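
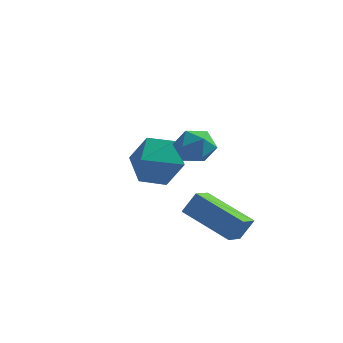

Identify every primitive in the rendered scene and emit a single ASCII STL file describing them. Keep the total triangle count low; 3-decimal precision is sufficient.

solid 
facet normal -0.907 0.219 0.359
outer loop
vertex -1.202 1.221 -2.286
vertex -1.136 2.052 -2.626
vertex -1.571 0.94 -3.046
endloop
endfacet
facet normal -0.074 -0.923 0.377
outer loop
vertex 0.216 0.508 -3.754
vertex -1.202 1.221 -2.286
vertex -1.571 0.94 -3.046
endloop
endfacet
facet normal -0.907 0.219 0.360
outer loop
vertex -1.571 0.94 -3.046
vertex -1.136 2.052 -2.626
vertex -1.505 1.771 -3.385
endloop
endfacet
facet normal -0.414 -0.315 -0.854
outer loop
vertex -1.505 1.771 -3.385
vertex 0.216 0.508 -3.754
vertex -1.571 0.94 -3.046
endloop
endfacet
facet normal 0.415 0.316 0.853
outer loop
vertex -1.202 1.221 -2.286
vertex 0.651 1.62 -3.334
vertex -1.136 2.052 -2.626
endloop
endfacet
facet normal -0.073 -0.923 0.377
outer loop
vertex 0.585 0.789 -2.995
vertex -1.202 1.221 -2.286
vertex 0.216 0.508 -3.754
endloop
endfacet
facet normal 0.415 0.315 0.854
outer loop
vertex 0.585 0.789 -2.995
vertex 0.651 1.62 -3.334
vertex -1.202 1.221 -2.286
endloop
endfacet
facet normal 0.074 0.923 -0.378
outer loop
vertex -1.136 2.052 -2.626
vertex 0.651 1.62 -3.334
vertex -1.505 1.771 -3.385
endloop
endfacet
facet normal -0.415 -0.316 -0.853
outer loop
vertex 0.282 1.339 -4.094
vertex 0.216 0.508 -3.754
vertex -1.505 1.771 -3.385
endloop
endfacet
facet normal 0.074 0.923 -0.377
outer loop
vertex -1.505 1.771 -3.385
vertex 0.651 1.62 -3.334
vertex 0.282 1.339 -4.094
endloop
endfacet
facet normal 0.907 -0.219 -0.360
outer loop
vertex 0.282 1.339 -4.094
vertex 0.585 0.789 -2.995
vertex 0.216 0.508 -3.754
endloop
endfacet
facet normal 0.907 -0.219 -0.360
outer loop
vertex 0.651 1.62 -3.334
vertex 0.585 0.789 -2.995
vertex 0.282 1.339 -4.094
endloop
endfacet
facet normal 0.151 0.896 -0.417
outer loop
vertex -3.145 4.058 -1.49
vertex -3.66 3.725 -2.391
vertex -4.222 4.195 -1.585
endloop
endfacet
facet normal -0.119 -0.278 0.953
outer loop
vertex -3.145 4.058 -1.49
vertex -4.222 4.195 -1.585
vertex -3.82 2.775 -1.949
endloop
endfacet
facet normal 0.150 0.896 -0.418
outer loop
vertex -4.222 4.195 -1.585
vertex -3.66 3.725 -2.391
vertex -4.737 3.862 -2.485
endloop
endfacet
facet normal -0.749 -0.355 0.560
outer loop
vertex -4.222 4.195 -1.585
vertex -4.737 3.862 -2.485
vertex -3.82 2.775 -1.949
endloop
endfacet
facet normal 0.150 0.896 -0.417
outer loop
vertex -4.737 3.862 -2.485
vertex -3.66 3.725 -2.391
vertex -4.175 3.392 -3.292
endloop
endfacet
facet normal -0.730 -0.673 -0.116
outer loop
vertex -4.737 3.862 -2.485
vertex -4.175 3.392 -3.292
vertex -3.82 2.775 -1.949
endloop
endfacet
facet normal 0.151 0.896 -0.418
outer loop
vertex -4.175 3.392 -3.292
vertex -3.66 3.725 -2.391
vertex -3.098 3.254 -3.198
endloop
endfacet
facet normal -0.082 -0.914 -0.398
outer loop
vertex -4.175 3.392 -3.292
vertex -3.098 3.254 -3.198
vertex -3.82 2.775 -1.949
endloop
endfacet
facet normal 0.150 0.896 -0.418
outer loop
vertex -3.098 3.254 -3.198
vertex -3.66 3.725 -2.391
vertex -2.583 3.588 -2.297
endloop
endfacet
facet normal 0.549 -0.836 -0.004
outer loop
vertex -3.098 3.254 -3.198
vertex -2.583 3.588 -2.297
vertex -3.82 2.775 -1.949
endloop
endfacet
facet normal 0.150 0.896 -0.417
outer loop
vertex -2.583 3.588 -2.297
vertex -3.66 3.725 -2.391
vertex -3.145 4.058 -1.49
endloop
endfacet
facet normal 0.530 -0.519 0.671
outer loop
vertex -2.583 3.588 -2.297
vertex -3.145 4.058 -1.49
vertex -3.82 2.775 -1.949
endloop
endfacet
facet normal -0.302 0.529 0.793
outer loop
vertex -1.016 0.119 0.852
vertex -0.866 -0.444 1.285
vertex -0.356 0.054 1.147
endloop
endfacet
facet normal -0.035 0.957 0.288
outer loop
vertex -1.016 0.119 0.852
vertex -0.356 0.054 1.147
vertex -0.425 0.26 0.455
endloop
endfacet
facet normal -0.412 0.857 -0.309
outer loop
vertex -1.016 0.119 0.852
vertex -0.425 0.26 0.455
vertex -0.978 -0.11 0.165
endloop
endfacet
facet normal -0.914 0.367 -0.173
outer loop
vertex -1.016 0.119 0.852
vertex -0.978 -0.11 0.165
vertex -1.25 -0.545 0.678
endloop
endfacet
facet normal -0.846 0.165 0.508
outer loop
vertex -1.016 0.119 0.852
vertex -1.25 -0.545 0.678
vertex -0.866 -0.444 1.285
endloop
endfacet
facet normal 0.637 0.754 0.161
outer loop
vertex -0.425 0.26 0.455
vertex -0.356 0.054 1.147
vertex 0.09 -0.215 0.642
endloop
endfacet
facet normal 0.204 0.062 0.977
outer loop
vertex -0.356 0.054 1.147
vertex -0.866 -0.444 1.285
vertex -0.182 -0.65 1.155
endloop
endfacet
facet normal -0.675 -0.529 0.515
outer loop
vertex -0.866 -0.444 1.285
vertex -1.25 -0.545 0.678
vertex -0.735 -1.02 0.865
endloop
endfacet
facet normal -0.785 -0.201 -0.586
outer loop
vertex -1.25 -0.545 0.678
vertex -0.978 -0.11 0.165
vertex -0.804 -0.814 0.173
endloop
endfacet
facet normal 0.026 0.593 -0.805
outer loop
vertex -0.978 -0.11 0.165
vertex -0.425 0.26 0.455
vertex -0.294 -0.316 0.035
endloop
endfacet
facet normal 0.914 -0.367 0.173
outer loop
vertex -0.144 -0.879 0.468
vertex 0.09 -0.215 0.642
vertex -0.182 -0.65 1.155
endloop
endfacet
facet normal 0.412 -0.857 0.309
outer loop
vertex -0.144 -0.879 0.468
vertex -0.182 -0.65 1.155
vertex -0.735 -1.02 0.865
endloop
endfacet
facet normal 0.035 -0.957 -0.288
outer loop
vertex -0.144 -0.879 0.468
vertex -0.735 -1.02 0.865
vertex -0.804 -0.814 0.173
endloop
endfacet
facet normal 0.302 -0.529 -0.793
outer loop
vertex -0.144 -0.879 0.468
vertex -0.804 -0.814 0.173
vertex -0.294 -0.316 0.035
endloop
endfacet
facet normal 0.846 -0.165 -0.508
outer loop
vertex -0.144 -0.879 0.468
vertex -0.294 -0.316 0.035
vertex 0.09 -0.215 0.642
endloop
endfacet
facet normal 0.785 0.201 0.586
outer loop
vertex -0.182 -0.65 1.155
vertex 0.09 -0.215 0.642
vertex -0.356 0.054 1.147
endloop
endfacet
facet normal -0.026 -0.593 0.805
outer loop
vertex -0.735 -1.02 0.865
vertex -0.182 -0.65 1.155
vertex -0.866 -0.444 1.285
endloop
endfacet
facet normal -0.637 -0.754 -0.161
outer loop
vertex -0.804 -0.814 0.173
vertex -0.735 -1.02 0.865
vertex -1.25 -0.545 0.678
endloop
endfacet
facet normal -0.204 -0.062 -0.977
outer loop
vertex -0.294 -0.316 0.035
vertex -0.804 -0.814 0.173
vertex -0.978 -0.11 0.165
endloop
endfacet
facet normal 0.675 0.529 -0.515
outer loop
vertex 0.09 -0.215 0.642
vertex -0.294 -0.316 0.035
vertex -0.425 0.26 0.455
endloop
endfacet

endsolid


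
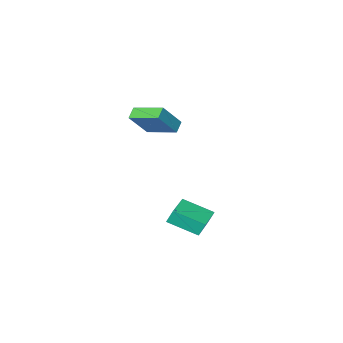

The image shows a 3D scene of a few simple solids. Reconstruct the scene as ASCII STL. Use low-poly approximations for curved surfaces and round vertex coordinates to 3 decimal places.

solid 
facet normal -0.660 -0.072 -0.748
outer loop
vertex 0.376 -1.22 2.799
vertex -0.394 0.68 3.295
vertex 0.948 -0.848 2.259
endloop
endfacet
facet normal 0.365 -0.901 -0.234
outer loop
vertex 2.294 -0.7 3.785
vertex 0.376 -1.22 2.799
vertex 0.948 -0.848 2.259
endloop
endfacet
facet normal -0.660 -0.072 -0.748
outer loop
vertex 0.948 -0.848 2.259
vertex -0.394 0.68 3.295
vertex 0.178 1.053 2.755
endloop
endfacet
facet normal 0.657 0.428 -0.621
outer loop
vertex 0.178 1.053 2.755
vertex 2.294 -0.7 3.785
vertex 0.948 -0.848 2.259
endloop
endfacet
facet normal -0.657 -0.428 0.621
outer loop
vertex 0.376 -1.22 2.799
vertex 0.952 0.828 4.821
vertex -0.394 0.68 3.295
endloop
endfacet
facet normal 0.365 -0.901 -0.235
outer loop
vertex 1.722 -1.073 4.325
vertex 0.376 -1.22 2.799
vertex 2.294 -0.7 3.785
endloop
endfacet
facet normal -0.657 -0.428 0.621
outer loop
vertex 1.722 -1.073 4.325
vertex 0.952 0.828 4.821
vertex 0.376 -1.22 2.799
endloop
endfacet
facet normal -0.365 0.901 0.235
outer loop
vertex -0.394 0.68 3.295
vertex 0.952 0.828 4.821
vertex 0.178 1.053 2.755
endloop
endfacet
facet normal 0.657 0.428 -0.621
outer loop
vertex 1.524 1.2 4.281
vertex 2.294 -0.7 3.785
vertex 0.178 1.053 2.755
endloop
endfacet
facet normal -0.364 0.901 0.235
outer loop
vertex 0.178 1.053 2.755
vertex 0.952 0.828 4.821
vertex 1.524 1.2 4.281
endloop
endfacet
facet normal 0.659 0.072 0.748
outer loop
vertex 1.524 1.2 4.281
vertex 1.722 -1.073 4.325
vertex 2.294 -0.7 3.785
endloop
endfacet
facet normal 0.660 0.072 0.748
outer loop
vertex 0.952 0.828 4.821
vertex 1.722 -1.073 4.325
vertex 1.524 1.2 4.281
endloop
endfacet
facet normal -0.593 0.699 -0.400
outer loop
vertex -1.751 2.107 -3.871
vertex -0.169 3.472 -3.831
vertex -1.476 1.816 -4.788
endloop
endfacet
facet normal -0.757 -0.653 -0.020
outer loop
vertex -0.231 0.348 -3.949
vertex -1.751 2.107 -3.871
vertex -1.476 1.816 -4.788
endloop
endfacet
facet normal -0.593 0.699 -0.399
outer loop
vertex -1.476 1.816 -4.788
vertex -0.169 3.472 -3.831
vertex 0.105 3.181 -4.748
endloop
endfacet
facet normal 0.274 -0.291 -0.916
outer loop
vertex 0.105 3.181 -4.748
vertex -0.231 0.348 -3.949
vertex -1.476 1.816 -4.788
endloop
endfacet
facet normal -0.274 0.291 0.917
outer loop
vertex -1.751 2.107 -3.871
vertex 1.076 2.004 -2.992
vertex -0.169 3.472 -3.831
endloop
endfacet
facet normal -0.757 -0.653 -0.019
outer loop
vertex -0.505 0.639 -3.032
vertex -1.751 2.107 -3.871
vertex -0.231 0.348 -3.949
endloop
endfacet
facet normal -0.274 0.291 0.917
outer loop
vertex -0.505 0.639 -3.032
vertex 1.076 2.004 -2.992
vertex -1.751 2.107 -3.871
endloop
endfacet
facet normal 0.757 0.653 0.019
outer loop
vertex -0.169 3.472 -3.831
vertex 1.076 2.004 -2.992
vertex 0.105 3.181 -4.748
endloop
endfacet
facet normal 0.274 -0.291 -0.917
outer loop
vertex 1.351 1.713 -3.909
vertex -0.231 0.348 -3.949
vertex 0.105 3.181 -4.748
endloop
endfacet
facet normal 0.757 0.653 0.020
outer loop
vertex 0.105 3.181 -4.748
vertex 1.076 2.004 -2.992
vertex 1.351 1.713 -3.909
endloop
endfacet
facet normal 0.593 -0.699 0.399
outer loop
vertex 1.351 1.713 -3.909
vertex -0.505 0.639 -3.032
vertex -0.231 0.348 -3.949
endloop
endfacet
facet normal 0.593 -0.699 0.400
outer loop
vertex 1.076 2.004 -2.992
vertex -0.505 0.639 -3.032
vertex 1.351 1.713 -3.909
endloop
endfacet

endsolid


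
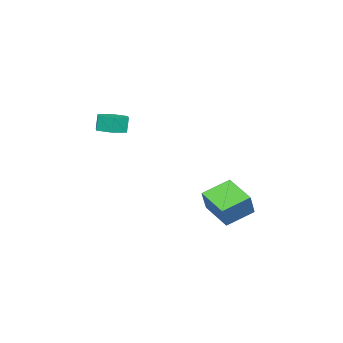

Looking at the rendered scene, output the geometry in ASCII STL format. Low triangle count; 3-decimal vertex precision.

solid 
facet normal 0.199 -0.012 -0.980
outer loop
vertex 4.17 -4.436 3.293
vertex 3.282 -3.927 3.106
vertex 4.16 -3.396 3.278
endloop
endfacet
facet normal 0.980 0.012 0.199
outer loop
vertex 4.17 -4.436 3.293
vertex 4.16 -3.396 3.278
vertex 3.945 -4.423 4.4
endloop
endfacet
facet normal 0.980 0.012 0.199
outer loop
vertex 3.945 -4.423 4.4
vertex 4.16 -3.396 3.278
vertex 3.935 -3.383 4.386
endloop
endfacet
facet normal -0.199 0.011 0.980
outer loop
vertex 3.945 -4.423 4.4
vertex 3.935 -3.383 4.386
vertex 3.058 -3.913 4.214
endloop
endfacet
facet normal 0.199 -0.011 -0.980
outer loop
vertex 4.16 -3.396 3.278
vertex 3.282 -3.927 3.106
vertex 3.273 -2.887 3.092
endloop
endfacet
facet normal 0.482 0.872 0.088
outer loop
vertex 4.16 -3.396 3.278
vertex 3.273 -2.887 3.092
vertex 3.935 -3.383 4.386
endloop
endfacet
facet normal 0.482 0.872 0.088
outer loop
vertex 3.935 -3.383 4.386
vertex 3.273 -2.887 3.092
vertex 3.048 -2.874 4.199
endloop
endfacet
facet normal -0.200 0.012 0.980
outer loop
vertex 3.935 -3.383 4.386
vertex 3.048 -2.874 4.199
vertex 3.058 -3.913 4.214
endloop
endfacet
facet normal 0.199 -0.011 -0.980
outer loop
vertex 3.273 -2.887 3.092
vertex 3.282 -3.927 3.106
vertex 2.395 -3.417 2.92
endloop
endfacet
facet normal -0.498 0.860 -0.111
outer loop
vertex 3.273 -2.887 3.092
vertex 2.395 -3.417 2.92
vertex 3.048 -2.874 4.199
endloop
endfacet
facet normal -0.498 0.860 -0.111
outer loop
vertex 3.048 -2.874 4.199
vertex 2.395 -3.417 2.92
vertex 2.17 -3.404 4.027
endloop
endfacet
facet normal -0.199 0.012 0.980
outer loop
vertex 3.048 -2.874 4.199
vertex 2.17 -3.404 4.027
vertex 3.058 -3.913 4.214
endloop
endfacet
facet normal 0.199 -0.011 -0.980
outer loop
vertex 2.395 -3.417 2.92
vertex 3.282 -3.927 3.106
vertex 2.405 -4.457 2.934
endloop
endfacet
facet normal -0.980 -0.012 -0.199
outer loop
vertex 2.395 -3.417 2.92
vertex 2.405 -4.457 2.934
vertex 2.17 -3.404 4.027
endloop
endfacet
facet normal -0.980 -0.012 -0.199
outer loop
vertex 2.17 -3.404 4.027
vertex 2.405 -4.457 2.934
vertex 2.18 -4.444 4.042
endloop
endfacet
facet normal -0.199 0.012 0.980
outer loop
vertex 2.17 -3.404 4.027
vertex 2.18 -4.444 4.042
vertex 3.058 -3.913 4.214
endloop
endfacet
facet normal 0.200 -0.012 -0.980
outer loop
vertex 2.405 -4.457 2.934
vertex 3.282 -3.927 3.106
vertex 3.292 -4.966 3.121
endloop
endfacet
facet normal -0.482 -0.872 -0.088
outer loop
vertex 2.405 -4.457 2.934
vertex 3.292 -4.966 3.121
vertex 2.18 -4.444 4.042
endloop
endfacet
facet normal -0.482 -0.872 -0.088
outer loop
vertex 2.18 -4.444 4.042
vertex 3.292 -4.966 3.121
vertex 3.067 -4.953 4.228
endloop
endfacet
facet normal -0.199 0.011 0.980
outer loop
vertex 2.18 -4.444 4.042
vertex 3.067 -4.953 4.228
vertex 3.058 -3.913 4.214
endloop
endfacet
facet normal 0.199 -0.012 -0.980
outer loop
vertex 3.292 -4.966 3.121
vertex 3.282 -3.927 3.106
vertex 4.17 -4.436 3.293
endloop
endfacet
facet normal 0.498 -0.860 0.111
outer loop
vertex 3.292 -4.966 3.121
vertex 4.17 -4.436 3.293
vertex 3.067 -4.953 4.228
endloop
endfacet
facet normal 0.498 -0.860 0.111
outer loop
vertex 3.067 -4.953 4.228
vertex 4.17 -4.436 3.293
vertex 3.945 -4.423 4.4
endloop
endfacet
facet normal -0.199 0.011 0.980
outer loop
vertex 3.067 -4.953 4.228
vertex 3.945 -4.423 4.4
vertex 3.058 -3.913 4.214
endloop
endfacet
facet normal -0.723 0.563 0.400
outer loop
vertex 1.795 3.114 -0.224
vertex 2.715 4.876 -1.043
vertex 0.807 2.924 -1.74
endloop
endfacet
facet normal -0.427 -0.820 0.381
outer loop
vertex 2.245 1.804 -2.537
vertex 1.795 3.114 -0.224
vertex 0.807 2.924 -1.74
endloop
endfacet
facet normal -0.723 0.563 0.401
outer loop
vertex 0.807 2.924 -1.74
vertex 2.715 4.876 -1.043
vertex 1.726 4.687 -2.56
endloop
endfacet
facet normal -0.543 -0.104 -0.833
outer loop
vertex 1.726 4.687 -2.56
vertex 2.245 1.804 -2.537
vertex 0.807 2.924 -1.74
endloop
endfacet
facet normal 0.543 0.104 0.833
outer loop
vertex 1.795 3.114 -0.224
vertex 4.153 3.756 -1.84
vertex 2.715 4.876 -1.043
endloop
endfacet
facet normal -0.428 -0.820 0.381
outer loop
vertex 3.234 1.993 -1.02
vertex 1.795 3.114 -0.224
vertex 2.245 1.804 -2.537
endloop
endfacet
facet normal 0.543 0.105 0.833
outer loop
vertex 3.234 1.993 -1.02
vertex 4.153 3.756 -1.84
vertex 1.795 3.114 -0.224
endloop
endfacet
facet normal 0.427 0.820 -0.381
outer loop
vertex 2.715 4.876 -1.043
vertex 4.153 3.756 -1.84
vertex 1.726 4.687 -2.56
endloop
endfacet
facet normal -0.542 -0.104 -0.834
outer loop
vertex 3.165 3.566 -3.356
vertex 2.245 1.804 -2.537
vertex 1.726 4.687 -2.56
endloop
endfacet
facet normal 0.428 0.820 -0.381
outer loop
vertex 1.726 4.687 -2.56
vertex 4.153 3.756 -1.84
vertex 3.165 3.566 -3.356
endloop
endfacet
facet normal 0.722 -0.563 -0.401
outer loop
vertex 3.165 3.566 -3.356
vertex 3.234 1.993 -1.02
vertex 2.245 1.804 -2.537
endloop
endfacet
facet normal 0.723 -0.563 -0.401
outer loop
vertex 4.153 3.756 -1.84
vertex 3.234 1.993 -1.02
vertex 3.165 3.566 -3.356
endloop
endfacet

endsolid


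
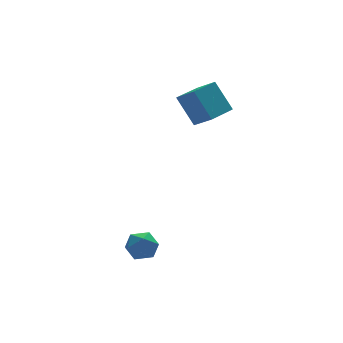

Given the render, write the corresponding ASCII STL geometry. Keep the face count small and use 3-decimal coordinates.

solid 
facet normal -0.894 -0.448 -0.013
outer loop
vertex 3.118 1.498 3.388
vertex 2.549 2.579 5.206
vertex 2.581 2.593 2.568
endloop
endfacet
facet normal 0.260 -0.494 -0.830
outer loop
vertex 4.351 3.481 2.594
vertex 3.118 1.498 3.388
vertex 2.581 2.593 2.568
endloop
endfacet
facet normal -0.894 -0.448 -0.013
outer loop
vertex 2.581 2.593 2.568
vertex 2.549 2.579 5.206
vertex 2.012 3.674 4.386
endloop
endfacet
facet normal -0.366 0.745 -0.558
outer loop
vertex 2.012 3.674 4.386
vertex 4.351 3.481 2.594
vertex 2.581 2.593 2.568
endloop
endfacet
facet normal 0.366 -0.745 0.558
outer loop
vertex 3.118 1.498 3.388
vertex 4.319 3.467 5.232
vertex 2.549 2.579 5.206
endloop
endfacet
facet normal 0.260 -0.494 -0.830
outer loop
vertex 4.888 2.386 3.414
vertex 3.118 1.498 3.388
vertex 4.351 3.481 2.594
endloop
endfacet
facet normal 0.366 -0.745 0.558
outer loop
vertex 4.888 2.386 3.414
vertex 4.319 3.467 5.232
vertex 3.118 1.498 3.388
endloop
endfacet
facet normal -0.260 0.494 0.830
outer loop
vertex 2.549 2.579 5.206
vertex 4.319 3.467 5.232
vertex 2.012 3.674 4.386
endloop
endfacet
facet normal -0.366 0.745 -0.558
outer loop
vertex 3.782 4.562 4.412
vertex 4.351 3.481 2.594
vertex 2.012 3.674 4.386
endloop
endfacet
facet normal -0.260 0.494 0.830
outer loop
vertex 2.012 3.674 4.386
vertex 4.319 3.467 5.232
vertex 3.782 4.562 4.412
endloop
endfacet
facet normal 0.894 0.448 0.013
outer loop
vertex 3.782 4.562 4.412
vertex 4.888 2.386 3.414
vertex 4.351 3.481 2.594
endloop
endfacet
facet normal 0.894 0.448 0.013
outer loop
vertex 4.319 3.467 5.232
vertex 4.888 2.386 3.414
vertex 3.782 4.562 4.412
endloop
endfacet
facet normal 0.004 0.137 0.991
outer loop
vertex -3.38 -1.85 -2.349
vertex -3.074 -2.814 -2.217
vertex -2.384 -2.07 -2.323
endloop
endfacet
facet normal 0.148 0.747 0.649
outer loop
vertex -3.38 -1.85 -2.349
vertex -2.384 -2.07 -2.323
vertex -2.742 -1.404 -3.008
endloop
endfacet
facet normal -0.400 0.891 0.216
outer loop
vertex -3.38 -1.85 -2.349
vertex -2.742 -1.404 -3.008
vertex -3.653 -1.736 -3.325
endloop
endfacet
facet normal -0.883 0.370 0.290
outer loop
vertex -3.38 -1.85 -2.349
vertex -3.653 -1.736 -3.325
vertex -3.858 -2.608 -2.836
endloop
endfacet
facet normal -0.632 -0.095 0.769
outer loop
vertex -3.38 -1.85 -2.349
vertex -3.858 -2.608 -2.836
vertex -3.074 -2.814 -2.217
endloop
endfacet
facet normal 0.727 0.642 0.244
outer loop
vertex -2.742 -1.404 -3.008
vertex -2.384 -2.07 -2.323
vertex -2.042 -2.092 -3.284
endloop
endfacet
facet normal 0.495 -0.345 0.798
outer loop
vertex -2.384 -2.07 -2.323
vertex -3.074 -2.814 -2.217
vertex -2.247 -2.964 -2.795
endloop
endfacet
facet normal -0.536 -0.721 0.439
outer loop
vertex -3.074 -2.814 -2.217
vertex -3.858 -2.608 -2.836
vertex -3.158 -3.296 -3.112
endloop
endfacet
facet normal -0.941 0.033 -0.336
outer loop
vertex -3.858 -2.608 -2.836
vertex -3.653 -1.736 -3.325
vertex -3.516 -2.63 -3.797
endloop
endfacet
facet normal -0.160 0.875 -0.456
outer loop
vertex -3.653 -1.736 -3.325
vertex -2.742 -1.404 -3.008
vertex -2.826 -1.886 -3.903
endloop
endfacet
facet normal 0.883 -0.370 -0.290
outer loop
vertex -2.52 -2.85 -3.771
vertex -2.042 -2.092 -3.284
vertex -2.247 -2.964 -2.795
endloop
endfacet
facet normal 0.400 -0.891 -0.216
outer loop
vertex -2.52 -2.85 -3.771
vertex -2.247 -2.964 -2.795
vertex -3.158 -3.296 -3.112
endloop
endfacet
facet normal -0.148 -0.747 -0.649
outer loop
vertex -2.52 -2.85 -3.771
vertex -3.158 -3.296 -3.112
vertex -3.516 -2.63 -3.797
endloop
endfacet
facet normal -0.004 -0.137 -0.991
outer loop
vertex -2.52 -2.85 -3.771
vertex -3.516 -2.63 -3.797
vertex -2.826 -1.886 -3.903
endloop
endfacet
facet normal 0.632 0.095 -0.769
outer loop
vertex -2.52 -2.85 -3.771
vertex -2.826 -1.886 -3.903
vertex -2.042 -2.092 -3.284
endloop
endfacet
facet normal 0.941 -0.033 0.336
outer loop
vertex -2.247 -2.964 -2.795
vertex -2.042 -2.092 -3.284
vertex -2.384 -2.07 -2.323
endloop
endfacet
facet normal 0.160 -0.875 0.456
outer loop
vertex -3.158 -3.296 -3.112
vertex -2.247 -2.964 -2.795
vertex -3.074 -2.814 -2.217
endloop
endfacet
facet normal -0.727 -0.642 -0.244
outer loop
vertex -3.516 -2.63 -3.797
vertex -3.158 -3.296 -3.112
vertex -3.858 -2.608 -2.836
endloop
endfacet
facet normal -0.495 0.345 -0.798
outer loop
vertex -2.826 -1.886 -3.903
vertex -3.516 -2.63 -3.797
vertex -3.653 -1.736 -3.325
endloop
endfacet
facet normal 0.536 0.721 -0.439
outer loop
vertex -2.042 -2.092 -3.284
vertex -2.826 -1.886 -3.903
vertex -2.742 -1.404 -3.008
endloop
endfacet

endsolid


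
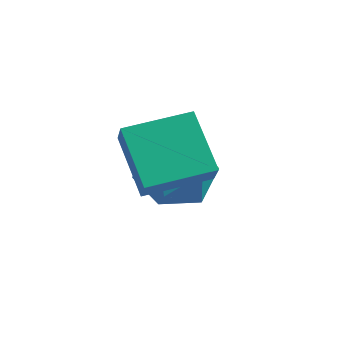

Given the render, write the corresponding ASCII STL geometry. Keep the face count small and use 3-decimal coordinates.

solid 
facet normal -0.417 0.472 -0.776
outer loop
vertex -2.446 1.509 3.88
vertex -1.312 2.888 4.109
vertex -1.261 0.72 2.763
endloop
endfacet
facet normal -0.630 -0.766 -0.128
outer loop
vertex -0.848 0.252 3.531
vertex -2.446 1.509 3.88
vertex -1.261 0.72 2.763
endloop
endfacet
facet normal -0.418 0.472 -0.776
outer loop
vertex -1.261 0.72 2.763
vertex -1.312 2.888 4.109
vertex -0.127 2.098 2.991
endloop
endfacet
facet normal 0.654 -0.436 -0.618
outer loop
vertex -0.127 2.098 2.991
vertex -0.848 0.252 3.531
vertex -1.261 0.72 2.763
endloop
endfacet
facet normal -0.655 0.436 0.618
outer loop
vertex -2.446 1.509 3.88
vertex -0.899 2.42 4.877
vertex -1.312 2.888 4.109
endloop
endfacet
facet normal -0.630 -0.766 -0.127
outer loop
vertex -2.033 1.042 4.649
vertex -2.446 1.509 3.88
vertex -0.848 0.252 3.531
endloop
endfacet
facet normal -0.655 0.437 0.617
outer loop
vertex -2.033 1.042 4.649
vertex -0.899 2.42 4.877
vertex -2.446 1.509 3.88
endloop
endfacet
facet normal 0.631 0.766 0.127
outer loop
vertex -1.312 2.888 4.109
vertex -0.899 2.42 4.877
vertex -0.127 2.098 2.991
endloop
endfacet
facet normal 0.655 -0.436 -0.617
outer loop
vertex 0.286 1.631 3.76
vertex -0.848 0.252 3.531
vertex -0.127 2.098 2.991
endloop
endfacet
facet normal 0.630 0.766 0.127
outer loop
vertex -0.127 2.098 2.991
vertex -0.899 2.42 4.877
vertex 0.286 1.631 3.76
endloop
endfacet
facet normal 0.418 -0.472 0.776
outer loop
vertex 0.286 1.631 3.76
vertex -2.033 1.042 4.649
vertex -0.848 0.252 3.531
endloop
endfacet
facet normal 0.418 -0.472 0.776
outer loop
vertex -0.899 2.42 4.877
vertex -2.033 1.042 4.649
vertex 0.286 1.631 3.76
endloop
endfacet
facet normal -0.821 0.564 0.092
outer loop
vertex -2.804 3.399 1.341
vertex -2.734 3.314 2.482
vertex -2.205 4.173 1.937
endloop
endfacet
facet normal -0.457 0.737 -0.498
outer loop
vertex -2.804 3.399 1.341
vertex -2.205 4.173 1.937
vertex -1.79 3.764 0.95
endloop
endfacet
facet normal -0.403 0.153 -0.902
outer loop
vertex -2.804 3.399 1.341
vertex -1.79 3.764 0.95
vertex -2.063 2.653 0.884
endloop
endfacet
facet normal -0.732 -0.383 -0.563
outer loop
vertex -2.804 3.399 1.341
vertex -2.063 2.653 0.884
vertex -2.646 2.375 1.831
endloop
endfacet
facet normal -0.990 -0.128 0.051
outer loop
vertex -2.804 3.399 1.341
vertex -2.646 2.375 1.831
vertex -2.734 3.314 2.482
endloop
endfacet
facet normal 0.201 0.932 -0.302
outer loop
vertex -1.79 3.764 0.95
vertex -2.205 4.173 1.937
vertex -1.094 3.905 1.849
endloop
endfacet
facet normal -0.387 0.652 0.652
outer loop
vertex -2.205 4.173 1.937
vertex -2.734 3.314 2.482
vertex -1.677 3.627 2.796
endloop
endfacet
facet normal -0.662 -0.468 0.586
outer loop
vertex -2.734 3.314 2.482
vertex -2.646 2.375 1.831
vertex -1.95 2.516 2.73
endloop
endfacet
facet normal -0.244 -0.879 -0.409
outer loop
vertex -2.646 2.375 1.831
vertex -2.063 2.653 0.884
vertex -1.535 2.107 1.743
endloop
endfacet
facet normal 0.289 -0.014 -0.957
outer loop
vertex -2.063 2.653 0.884
vertex -1.79 3.764 0.95
vertex -1.006 2.966 1.198
endloop
endfacet
facet normal 0.732 0.383 0.563
outer loop
vertex -0.936 2.881 2.339
vertex -1.094 3.905 1.849
vertex -1.677 3.627 2.796
endloop
endfacet
facet normal 0.403 -0.153 0.902
outer loop
vertex -0.936 2.881 2.339
vertex -1.677 3.627 2.796
vertex -1.95 2.516 2.73
endloop
endfacet
facet normal 0.457 -0.737 0.498
outer loop
vertex -0.936 2.881 2.339
vertex -1.95 2.516 2.73
vertex -1.535 2.107 1.743
endloop
endfacet
facet normal 0.821 -0.564 -0.092
outer loop
vertex -0.936 2.881 2.339
vertex -1.535 2.107 1.743
vertex -1.006 2.966 1.198
endloop
endfacet
facet normal 0.990 0.128 -0.051
outer loop
vertex -0.936 2.881 2.339
vertex -1.006 2.966 1.198
vertex -1.094 3.905 1.849
endloop
endfacet
facet normal 0.244 0.879 0.409
outer loop
vertex -1.677 3.627 2.796
vertex -1.094 3.905 1.849
vertex -2.205 4.173 1.937
endloop
endfacet
facet normal -0.289 0.014 0.957
outer loop
vertex -1.95 2.516 2.73
vertex -1.677 3.627 2.796
vertex -2.734 3.314 2.482
endloop
endfacet
facet normal -0.201 -0.932 0.302
outer loop
vertex -1.535 2.107 1.743
vertex -1.95 2.516 2.73
vertex -2.646 2.375 1.831
endloop
endfacet
facet normal 0.387 -0.652 -0.652
outer loop
vertex -1.006 2.966 1.198
vertex -1.535 2.107 1.743
vertex -2.063 2.653 0.884
endloop
endfacet
facet normal 0.662 0.468 -0.586
outer loop
vertex -1.094 3.905 1.849
vertex -1.006 2.966 1.198
vertex -1.79 3.764 0.95
endloop
endfacet

endsolid


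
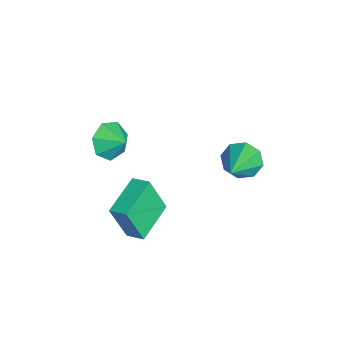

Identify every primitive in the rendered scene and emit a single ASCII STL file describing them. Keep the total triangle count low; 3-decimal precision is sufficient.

solid 
facet normal -0.535 -0.794 -0.288
outer loop
vertex 1.445 -3.829 -3.261
vertex -0.253 -2.83 -2.864
vertex 1.417 -3.117 -5.173
endloop
endfacet
facet normal 0.845 -0.497 -0.197
outer loop
vertex 1.893 -2.41 -4.916
vertex 1.445 -3.829 -3.261
vertex 1.417 -3.117 -5.173
endloop
endfacet
facet normal -0.535 -0.794 -0.288
outer loop
vertex 1.417 -3.117 -5.173
vertex -0.253 -2.83 -2.864
vertex -0.281 -2.118 -4.775
endloop
endfacet
facet normal -0.014 0.350 -0.937
outer loop
vertex -0.281 -2.118 -4.775
vertex 1.893 -2.41 -4.916
vertex 1.417 -3.117 -5.173
endloop
endfacet
facet normal 0.013 -0.350 0.937
outer loop
vertex 1.445 -3.829 -3.261
vertex 0.223 -2.123 -2.607
vertex -0.253 -2.83 -2.864
endloop
endfacet
facet normal 0.845 -0.497 -0.198
outer loop
vertex 1.921 -3.122 -3.005
vertex 1.445 -3.829 -3.261
vertex 1.893 -2.41 -4.916
endloop
endfacet
facet normal 0.014 -0.349 0.937
outer loop
vertex 1.921 -3.122 -3.005
vertex 0.223 -2.123 -2.607
vertex 1.445 -3.829 -3.261
endloop
endfacet
facet normal -0.845 0.497 0.198
outer loop
vertex -0.253 -2.83 -2.864
vertex 0.223 -2.123 -2.607
vertex -0.281 -2.118 -4.775
endloop
endfacet
facet normal -0.014 0.349 -0.937
outer loop
vertex 0.195 -1.411 -4.519
vertex 1.893 -2.41 -4.916
vertex -0.281 -2.118 -4.775
endloop
endfacet
facet normal -0.845 0.497 0.198
outer loop
vertex -0.281 -2.118 -4.775
vertex 0.223 -2.123 -2.607
vertex 0.195 -1.411 -4.519
endloop
endfacet
facet normal 0.535 0.794 0.288
outer loop
vertex 0.195 -1.411 -4.519
vertex 1.921 -3.122 -3.005
vertex 1.893 -2.41 -4.916
endloop
endfacet
facet normal 0.535 0.794 0.288
outer loop
vertex 0.223 -2.123 -2.607
vertex 1.921 -3.122 -3.005
vertex 0.195 -1.411 -4.519
endloop
endfacet
facet normal -0.591 -0.632 -0.502
outer loop
vertex -2.016 -3.754 -3.491
vertex -2.67 -3.754 -2.721
vertex -2.643 -3.142 -3.524
endloop
endfacet
facet normal 0.663 0.660 -0.354
outer loop
vertex -2.016 -3.754 -3.491
vertex -2.643 -3.142 -3.524
vertex -2.01 -3.046 -2.159
endloop
endfacet
facet normal -0.589 -0.633 -0.502
outer loop
vertex -2.643 -3.142 -3.524
vertex -2.67 -3.754 -2.721
vertex -3.291 -2.992 -2.953
endloop
endfacet
facet normal 0.119 0.985 -0.124
outer loop
vertex -2.643 -3.142 -3.524
vertex -3.291 -2.992 -2.953
vertex -2.01 -3.046 -2.159
endloop
endfacet
facet normal -0.590 -0.633 -0.501
outer loop
vertex -3.291 -2.992 -2.953
vertex -2.67 -3.754 -2.721
vertex -3.471 -3.415 -2.207
endloop
endfacet
facet normal -0.234 0.869 0.436
outer loop
vertex -3.291 -2.992 -2.953
vertex -3.471 -3.415 -2.207
vertex -2.01 -3.046 -2.159
endloop
endfacet
facet normal -0.590 -0.632 -0.503
outer loop
vertex -3.471 -3.415 -2.207
vertex -2.67 -3.754 -2.721
vertex -3.049 -4.094 -1.849
endloop
endfacet
facet normal -0.130 0.398 0.908
outer loop
vertex -3.471 -3.415 -2.207
vertex -3.049 -4.094 -1.849
vertex -2.01 -3.046 -2.159
endloop
endfacet
facet normal -0.589 -0.632 -0.503
outer loop
vertex -3.049 -4.094 -1.849
vertex -2.67 -3.754 -2.721
vertex -2.341 -4.517 -2.147
endloop
endfacet
facet normal 0.350 -0.071 0.934
outer loop
vertex -3.049 -4.094 -1.849
vertex -2.341 -4.517 -2.147
vertex -2.01 -3.046 -2.159
endloop
endfacet
facet normal -0.590 -0.632 -0.502
outer loop
vertex -2.341 -4.517 -2.147
vertex -2.67 -3.754 -2.721
vertex -1.882 -4.365 -2.878
endloop
endfacet
facet normal 0.849 -0.187 0.494
outer loop
vertex -2.341 -4.517 -2.147
vertex -1.882 -4.365 -2.878
vertex -2.01 -3.046 -2.159
endloop
endfacet
facet normal -0.590 -0.633 -0.501
outer loop
vertex -1.882 -4.365 -2.878
vertex -2.67 -3.754 -2.721
vertex -2.016 -3.754 -3.491
endloop
endfacet
facet normal 0.987 0.138 -0.078
outer loop
vertex -1.882 -4.365 -2.878
vertex -2.016 -3.754 -3.491
vertex -2.01 -3.046 -2.159
endloop
endfacet
facet normal -0.817 0.272 -0.508
outer loop
vertex 1.184 1.511 -1.398
vertex 0.754 1.697 -0.606
vertex 1.277 2.178 -1.19
endloop
endfacet
facet normal 0.818 0.064 -0.571
outer loop
vertex 1.184 1.511 -1.398
vertex 1.277 2.178 -1.19
vertex 2.546 1.103 0.506
endloop
endfacet
facet normal -0.817 0.271 -0.509
outer loop
vertex 1.277 2.178 -1.19
vertex 0.754 1.697 -0.606
vertex 1.063 2.563 -0.641
endloop
endfacet
facet normal 0.752 0.641 -0.156
outer loop
vertex 1.277 2.178 -1.19
vertex 1.063 2.563 -0.641
vertex 2.546 1.103 0.506
endloop
endfacet
facet normal -0.818 0.272 -0.506
outer loop
vertex 1.063 2.563 -0.641
vertex 0.754 1.697 -0.606
vertex 0.669 2.44 -0.07
endloop
endfacet
facet normal 0.418 0.785 0.458
outer loop
vertex 1.063 2.563 -0.641
vertex 0.669 2.44 -0.07
vertex 2.546 1.103 0.506
endloop
endfacet
facet normal -0.817 0.273 -0.507
outer loop
vertex 0.669 2.44 -0.07
vertex 0.754 1.697 -0.606
vertex 0.324 1.882 0.186
endloop
endfacet
facet normal 0.013 0.411 0.912
outer loop
vertex 0.669 2.44 -0.07
vertex 0.324 1.882 0.186
vertex 2.546 1.103 0.506
endloop
endfacet
facet normal -0.818 0.270 -0.507
outer loop
vertex 0.324 1.882 0.186
vertex 0.754 1.697 -0.606
vertex 0.232 1.215 -0.021
endloop
endfacet
facet normal -0.226 -0.260 0.939
outer loop
vertex 0.324 1.882 0.186
vertex 0.232 1.215 -0.021
vertex 2.546 1.103 0.506
endloop
endfacet
facet normal -0.818 0.271 -0.507
outer loop
vertex 0.232 1.215 -0.021
vertex 0.754 1.697 -0.606
vertex 0.446 0.831 -0.571
endloop
endfacet
facet normal -0.160 -0.837 0.523
outer loop
vertex 0.232 1.215 -0.021
vertex 0.446 0.831 -0.571
vertex 2.546 1.103 0.506
endloop
endfacet
facet normal -0.818 0.270 -0.508
outer loop
vertex 0.446 0.831 -0.571
vertex 0.754 1.697 -0.606
vertex 0.84 0.953 -1.141
endloop
endfacet
facet normal 0.173 -0.981 -0.090
outer loop
vertex 0.446 0.831 -0.571
vertex 0.84 0.953 -1.141
vertex 2.546 1.103 0.506
endloop
endfacet
facet normal -0.818 0.270 -0.508
outer loop
vertex 0.84 0.953 -1.141
vertex 0.754 1.697 -0.606
vertex 1.184 1.511 -1.398
endloop
endfacet
facet normal 0.579 -0.607 -0.544
outer loop
vertex 0.84 0.953 -1.141
vertex 1.184 1.511 -1.398
vertex 2.546 1.103 0.506
endloop
endfacet

endsolid


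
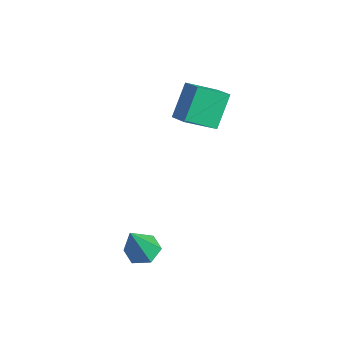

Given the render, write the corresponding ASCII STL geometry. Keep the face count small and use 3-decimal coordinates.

solid 
facet normal -0.187 0.391 -0.901
outer loop
vertex 1.352 -2.069 -3.412
vertex 0.872 -2.687 -3.581
vertex 0.572 -2.031 -3.234
endloop
endfacet
facet normal 0.185 0.731 0.657
outer loop
vertex 1.352 -2.069 -3.412
vertex 0.572 -2.031 -3.234
vertex 1.228 -3.433 -1.859
endloop
endfacet
facet normal -0.186 0.392 -0.901
outer loop
vertex 0.572 -2.031 -3.234
vertex 0.872 -2.687 -3.581
vertex 0.093 -2.649 -3.404
endloop
endfacet
facet normal -0.669 0.337 0.662
outer loop
vertex 0.572 -2.031 -3.234
vertex 0.093 -2.649 -3.404
vertex 1.228 -3.433 -1.859
endloop
endfacet
facet normal -0.186 0.391 -0.901
outer loop
vertex 0.093 -2.649 -3.404
vertex 0.872 -2.687 -3.581
vertex 0.393 -3.304 -3.75
endloop
endfacet
facet normal -0.790 -0.527 0.313
outer loop
vertex 0.093 -2.649 -3.404
vertex 0.393 -3.304 -3.75
vertex 1.228 -3.433 -1.859
endloop
endfacet
facet normal -0.186 0.391 -0.901
outer loop
vertex 0.393 -3.304 -3.75
vertex 0.872 -2.687 -3.581
vertex 1.172 -3.342 -3.927
endloop
endfacet
facet normal -0.058 -0.997 -0.042
outer loop
vertex 0.393 -3.304 -3.75
vertex 1.172 -3.342 -3.927
vertex 1.228 -3.433 -1.859
endloop
endfacet
facet normal -0.185 0.391 -0.901
outer loop
vertex 1.172 -3.342 -3.927
vertex 0.872 -2.687 -3.581
vertex 1.652 -2.725 -3.758
endloop
endfacet
facet normal 0.795 -0.605 -0.048
outer loop
vertex 1.172 -3.342 -3.927
vertex 1.652 -2.725 -3.758
vertex 1.228 -3.433 -1.859
endloop
endfacet
facet normal -0.186 0.391 -0.902
outer loop
vertex 1.652 -2.725 -3.758
vertex 0.872 -2.687 -3.581
vertex 1.352 -2.069 -3.412
endloop
endfacet
facet normal 0.917 0.260 0.302
outer loop
vertex 1.652 -2.725 -3.758
vertex 1.352 -2.069 -3.412
vertex 1.228 -3.433 -1.859
endloop
endfacet
facet normal -0.933 -0.017 -0.359
outer loop
vertex -2.496 0.527 1.099
vertex -3.068 1.476 2.543
vertex -2.211 1.926 0.293
endloop
endfacet
facet normal 0.314 -0.521 -0.793
outer loop
vertex -1.212 1.944 0.677
vertex -2.496 0.527 1.099
vertex -2.211 1.926 0.293
endloop
endfacet
facet normal -0.933 -0.017 -0.359
outer loop
vertex -2.211 1.926 0.293
vertex -3.068 1.476 2.543
vertex -2.783 2.875 1.737
endloop
endfacet
facet normal 0.174 0.853 -0.492
outer loop
vertex -2.783 2.875 1.737
vertex -1.212 1.944 0.677
vertex -2.211 1.926 0.293
endloop
endfacet
facet normal -0.174 -0.853 0.492
outer loop
vertex -2.496 0.527 1.099
vertex -2.069 1.494 2.927
vertex -3.068 1.476 2.543
endloop
endfacet
facet normal 0.314 -0.521 -0.793
outer loop
vertex -1.497 0.545 1.483
vertex -2.496 0.527 1.099
vertex -1.212 1.944 0.677
endloop
endfacet
facet normal -0.174 -0.853 0.492
outer loop
vertex -1.497 0.545 1.483
vertex -2.069 1.494 2.927
vertex -2.496 0.527 1.099
endloop
endfacet
facet normal -0.314 0.521 0.793
outer loop
vertex -3.068 1.476 2.543
vertex -2.069 1.494 2.927
vertex -2.783 2.875 1.737
endloop
endfacet
facet normal 0.174 0.853 -0.492
outer loop
vertex -1.784 2.893 2.121
vertex -1.212 1.944 0.677
vertex -2.783 2.875 1.737
endloop
endfacet
facet normal -0.314 0.521 0.793
outer loop
vertex -2.783 2.875 1.737
vertex -2.069 1.494 2.927
vertex -1.784 2.893 2.121
endloop
endfacet
facet normal 0.933 0.017 0.359
outer loop
vertex -1.784 2.893 2.121
vertex -1.497 0.545 1.483
vertex -1.212 1.944 0.677
endloop
endfacet
facet normal 0.933 0.017 0.359
outer loop
vertex -2.069 1.494 2.927
vertex -1.497 0.545 1.483
vertex -1.784 2.893 2.121
endloop
endfacet

endsolid


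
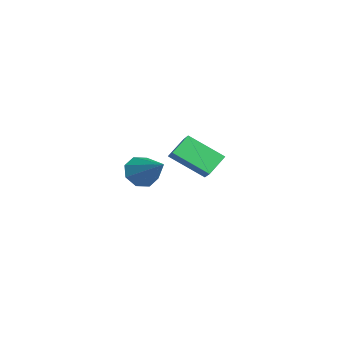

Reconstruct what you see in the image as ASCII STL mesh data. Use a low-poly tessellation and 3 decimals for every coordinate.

solid 
facet normal -0.792 -0.308 -0.527
outer loop
vertex 1.394 -2.438 0.711
vertex 0.876 -2.069 1.274
vertex 1.257 -1.821 0.556
endloop
endfacet
facet normal 0.834 0.047 -0.549
outer loop
vertex 1.394 -2.438 0.711
vertex 1.257 -1.821 0.556
vertex 2.364 -1.491 2.266
endloop
endfacet
facet normal -0.793 -0.307 -0.527
outer loop
vertex 1.257 -1.821 0.556
vertex 0.876 -2.069 1.274
vertex 0.897 -1.349 0.823
endloop
endfacet
facet normal 0.542 0.687 -0.484
outer loop
vertex 1.257 -1.821 0.556
vertex 0.897 -1.349 0.823
vertex 2.364 -1.491 2.266
endloop
endfacet
facet normal -0.792 -0.308 -0.528
outer loop
vertex 0.897 -1.349 0.823
vertex 0.876 -2.069 1.274
vertex 0.524 -1.3 1.354
endloop
endfacet
facet normal 0.110 0.994 -0.014
outer loop
vertex 0.897 -1.349 0.823
vertex 0.524 -1.3 1.354
vertex 2.364 -1.491 2.266
endloop
endfacet
facet normal -0.792 -0.307 -0.528
outer loop
vertex 0.524 -1.3 1.354
vertex 0.876 -2.069 1.274
vertex 0.357 -1.701 1.838
endloop
endfacet
facet normal -0.206 0.787 0.581
outer loop
vertex 0.524 -1.3 1.354
vertex 0.357 -1.701 1.838
vertex 2.364 -1.491 2.266
endloop
endfacet
facet normal -0.792 -0.308 -0.528
outer loop
vertex 0.357 -1.701 1.838
vertex 0.876 -2.069 1.274
vertex 0.494 -2.318 1.992
endloop
endfacet
facet normal -0.224 0.189 0.956
outer loop
vertex 0.357 -1.701 1.838
vertex 0.494 -2.318 1.992
vertex 2.364 -1.491 2.266
endloop
endfacet
facet normal -0.791 -0.308 -0.528
outer loop
vertex 0.494 -2.318 1.992
vertex 0.876 -2.069 1.274
vertex 0.855 -2.789 1.726
endloop
endfacet
facet normal 0.069 -0.450 0.890
outer loop
vertex 0.494 -2.318 1.992
vertex 0.855 -2.789 1.726
vertex 2.364 -1.491 2.266
endloop
endfacet
facet normal -0.793 -0.307 -0.526
outer loop
vertex 0.855 -2.789 1.726
vertex 0.876 -2.069 1.274
vertex 1.227 -2.839 1.195
endloop
endfacet
facet normal 0.500 -0.757 0.421
outer loop
vertex 0.855 -2.789 1.726
vertex 1.227 -2.839 1.195
vertex 2.364 -1.491 2.266
endloop
endfacet
facet normal -0.792 -0.307 -0.528
outer loop
vertex 1.227 -2.839 1.195
vertex 0.876 -2.069 1.274
vertex 1.394 -2.438 0.711
endloop
endfacet
facet normal 0.817 -0.550 -0.174
outer loop
vertex 1.227 -2.839 1.195
vertex 1.394 -2.438 0.711
vertex 2.364 -1.491 2.266
endloop
endfacet
facet normal -0.820 -0.008 -0.572
outer loop
vertex -4.895 1.323 0.529
vertex -4.099 2.825 -0.634
vertex -4.355 0.447 -0.233
endloop
endfacet
facet normal -0.387 -0.729 0.564
outer loop
vertex -3.601 0.455 0.294
vertex -4.895 1.323 0.529
vertex -4.355 0.447 -0.233
endloop
endfacet
facet normal -0.820 -0.008 -0.572
outer loop
vertex -4.355 0.447 -0.233
vertex -4.099 2.825 -0.634
vertex -3.559 1.95 -1.395
endloop
endfacet
facet normal 0.423 -0.684 -0.595
outer loop
vertex -3.559 1.95 -1.395
vertex -3.601 0.455 0.294
vertex -4.355 0.447 -0.233
endloop
endfacet
facet normal -0.423 0.684 0.594
outer loop
vertex -4.895 1.323 0.529
vertex -3.345 2.833 -0.107
vertex -4.099 2.825 -0.634
endloop
endfacet
facet normal -0.387 -0.729 0.564
outer loop
vertex -4.141 1.33 1.055
vertex -4.895 1.323 0.529
vertex -3.601 0.455 0.294
endloop
endfacet
facet normal -0.422 0.684 0.595
outer loop
vertex -4.141 1.33 1.055
vertex -3.345 2.833 -0.107
vertex -4.895 1.323 0.529
endloop
endfacet
facet normal 0.387 0.729 -0.564
outer loop
vertex -4.099 2.825 -0.634
vertex -3.345 2.833 -0.107
vertex -3.559 1.95 -1.395
endloop
endfacet
facet normal 0.422 -0.684 -0.595
outer loop
vertex -2.805 1.957 -0.869
vertex -3.601 0.455 0.294
vertex -3.559 1.95 -1.395
endloop
endfacet
facet normal 0.387 0.729 -0.564
outer loop
vertex -3.559 1.95 -1.395
vertex -3.345 2.833 -0.107
vertex -2.805 1.957 -0.869
endloop
endfacet
facet normal 0.820 0.008 0.572
outer loop
vertex -2.805 1.957 -0.869
vertex -4.141 1.33 1.055
vertex -3.601 0.455 0.294
endloop
endfacet
facet normal 0.820 0.008 0.572
outer loop
vertex -3.345 2.833 -0.107
vertex -4.141 1.33 1.055
vertex -2.805 1.957 -0.869
endloop
endfacet

endsolid


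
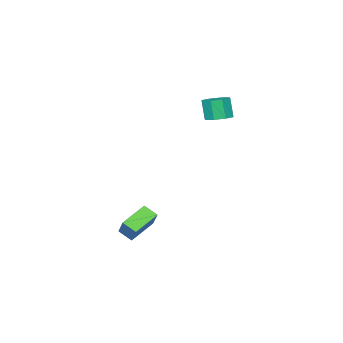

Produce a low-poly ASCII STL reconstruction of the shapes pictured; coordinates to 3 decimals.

solid 
facet normal -0.910 0.062 0.410
outer loop
vertex 2.561 2.407 -2.722
vertex 3.108 3.205 -1.629
vertex 2.401 3.159 -3.191
endloop
endfacet
facet normal -0.375 -0.547 -0.749
outer loop
vertex 3.912 3.055 -3.871
vertex 2.561 2.407 -2.722
vertex 2.401 3.159 -3.191
endloop
endfacet
facet normal -0.910 0.063 0.410
outer loop
vertex 2.401 3.159 -3.191
vertex 3.108 3.205 -1.629
vertex 2.949 3.957 -2.098
endloop
endfacet
facet normal -0.177 0.835 -0.521
outer loop
vertex 2.949 3.957 -2.098
vertex 3.912 3.055 -3.871
vertex 2.401 3.159 -3.191
endloop
endfacet
facet normal 0.177 -0.835 0.521
outer loop
vertex 2.561 2.407 -2.722
vertex 4.619 3.101 -2.309
vertex 3.108 3.205 -1.629
endloop
endfacet
facet normal -0.375 -0.546 -0.749
outer loop
vertex 4.071 2.303 -3.402
vertex 2.561 2.407 -2.722
vertex 3.912 3.055 -3.871
endloop
endfacet
facet normal 0.177 -0.835 0.521
outer loop
vertex 4.071 2.303 -3.402
vertex 4.619 3.101 -2.309
vertex 2.561 2.407 -2.722
endloop
endfacet
facet normal 0.375 0.546 0.749
outer loop
vertex 3.108 3.205 -1.629
vertex 4.619 3.101 -2.309
vertex 2.949 3.957 -2.098
endloop
endfacet
facet normal -0.177 0.835 -0.521
outer loop
vertex 4.459 3.853 -2.778
vertex 3.912 3.055 -3.871
vertex 2.949 3.957 -2.098
endloop
endfacet
facet normal 0.375 0.547 0.749
outer loop
vertex 2.949 3.957 -2.098
vertex 4.619 3.101 -2.309
vertex 4.459 3.853 -2.778
endloop
endfacet
facet normal 0.910 -0.063 -0.410
outer loop
vertex 4.459 3.853 -2.778
vertex 4.071 2.303 -3.402
vertex 3.912 3.055 -3.871
endloop
endfacet
facet normal 0.910 -0.062 -0.411
outer loop
vertex 4.619 3.101 -2.309
vertex 4.071 2.303 -3.402
vertex 4.459 3.853 -2.778
endloop
endfacet
facet normal 0.124 0.281 -0.952
outer loop
vertex -2.415 3.169 2.707
vertex -3.159 2.902 2.531
vertex -2.847 3.607 2.78
endloop
endfacet
facet normal 0.706 0.649 0.284
outer loop
vertex -2.415 3.169 2.707
vertex -2.847 3.607 2.78
vertex -2.577 2.804 3.945
endloop
endfacet
facet normal 0.706 0.649 0.283
outer loop
vertex -2.577 2.804 3.945
vertex -2.847 3.607 2.78
vertex -3.009 3.243 4.017
endloop
endfacet
facet normal -0.125 -0.279 0.952
outer loop
vertex -2.577 2.804 3.945
vertex -3.009 3.243 4.017
vertex -3.321 2.538 3.769
endloop
endfacet
facet normal 0.125 0.281 -0.952
outer loop
vertex -2.847 3.607 2.78
vertex -3.159 2.902 2.531
vertex -3.462 3.633 2.707
endloop
endfacet
facet normal 0.007 0.959 0.283
outer loop
vertex -2.847 3.607 2.78
vertex -3.462 3.633 2.707
vertex -3.009 3.243 4.017
endloop
endfacet
facet normal 0.005 0.959 0.284
outer loop
vertex -3.009 3.243 4.017
vertex -3.462 3.633 2.707
vertex -3.624 3.268 3.944
endloop
endfacet
facet normal -0.124 -0.280 0.952
outer loop
vertex -3.009 3.243 4.017
vertex -3.624 3.268 3.944
vertex -3.321 2.538 3.769
endloop
endfacet
facet normal 0.124 0.281 -0.952
outer loop
vertex -3.462 3.633 2.707
vertex -3.159 2.902 2.531
vertex -3.9 3.23 2.531
endloop
endfacet
facet normal -0.698 0.707 0.117
outer loop
vertex -3.462 3.633 2.707
vertex -3.9 3.23 2.531
vertex -3.624 3.268 3.944
endloop
endfacet
facet normal -0.698 0.707 0.117
outer loop
vertex -3.624 3.268 3.944
vertex -3.9 3.23 2.531
vertex -4.062 2.865 3.768
endloop
endfacet
facet normal -0.125 -0.280 0.952
outer loop
vertex -3.624 3.268 3.944
vertex -4.062 2.865 3.768
vertex -3.321 2.538 3.769
endloop
endfacet
facet normal 0.125 0.281 -0.952
outer loop
vertex -3.9 3.23 2.531
vertex -3.159 2.902 2.531
vertex -3.903 2.636 2.355
endloop
endfacet
facet normal -0.992 0.040 -0.118
outer loop
vertex -3.9 3.23 2.531
vertex -3.903 2.636 2.355
vertex -4.062 2.865 3.768
endloop
endfacet
facet normal -0.992 0.040 -0.118
outer loop
vertex -4.062 2.865 3.768
vertex -3.903 2.636 2.355
vertex -4.065 2.271 3.593
endloop
endfacet
facet normal -0.125 -0.280 0.952
outer loop
vertex -4.062 2.865 3.768
vertex -4.065 2.271 3.593
vertex -3.321 2.538 3.769
endloop
endfacet
facet normal 0.125 0.279 -0.952
outer loop
vertex -3.903 2.636 2.355
vertex -3.159 2.902 2.531
vertex -3.471 2.197 2.283
endloop
endfacet
facet normal -0.706 -0.649 -0.284
outer loop
vertex -3.903 2.636 2.355
vertex -3.471 2.197 2.283
vertex -4.065 2.271 3.593
endloop
endfacet
facet normal -0.706 -0.649 -0.283
outer loop
vertex -4.065 2.271 3.593
vertex -3.471 2.197 2.283
vertex -3.633 1.833 3.52
endloop
endfacet
facet normal -0.124 -0.281 0.952
outer loop
vertex -4.065 2.271 3.593
vertex -3.633 1.833 3.52
vertex -3.321 2.538 3.769
endloop
endfacet
facet normal 0.124 0.280 -0.952
outer loop
vertex -3.471 2.197 2.283
vertex -3.159 2.902 2.531
vertex -2.856 2.172 2.356
endloop
endfacet
facet normal -0.005 -0.959 -0.283
outer loop
vertex -3.471 2.197 2.283
vertex -2.856 2.172 2.356
vertex -3.633 1.833 3.52
endloop
endfacet
facet normal -0.007 -0.959 -0.284
outer loop
vertex -3.633 1.833 3.52
vertex -2.856 2.172 2.356
vertex -3.018 1.807 3.593
endloop
endfacet
facet normal -0.125 -0.281 0.952
outer loop
vertex -3.633 1.833 3.52
vertex -3.018 1.807 3.593
vertex -3.321 2.538 3.769
endloop
endfacet
facet normal 0.125 0.280 -0.952
outer loop
vertex -2.856 2.172 2.356
vertex -3.159 2.902 2.531
vertex -2.418 2.575 2.532
endloop
endfacet
facet normal 0.698 -0.707 -0.117
outer loop
vertex -2.856 2.172 2.356
vertex -2.418 2.575 2.532
vertex -3.018 1.807 3.593
endloop
endfacet
facet normal 0.698 -0.707 -0.117
outer loop
vertex -3.018 1.807 3.593
vertex -2.418 2.575 2.532
vertex -2.58 2.21 3.769
endloop
endfacet
facet normal -0.124 -0.281 0.952
outer loop
vertex -3.018 1.807 3.593
vertex -2.58 2.21 3.769
vertex -3.321 2.538 3.769
endloop
endfacet
facet normal 0.125 0.280 -0.952
outer loop
vertex -2.418 2.575 2.532
vertex -3.159 2.902 2.531
vertex -2.415 3.169 2.707
endloop
endfacet
facet normal 0.992 -0.040 0.118
outer loop
vertex -2.418 2.575 2.532
vertex -2.415 3.169 2.707
vertex -2.58 2.21 3.769
endloop
endfacet
facet normal 0.992 -0.040 0.118
outer loop
vertex -2.58 2.21 3.769
vertex -2.415 3.169 2.707
vertex -2.577 2.804 3.945
endloop
endfacet
facet normal -0.125 -0.281 0.952
outer loop
vertex -2.58 2.21 3.769
vertex -2.577 2.804 3.945
vertex -3.321 2.538 3.769
endloop
endfacet

endsolid


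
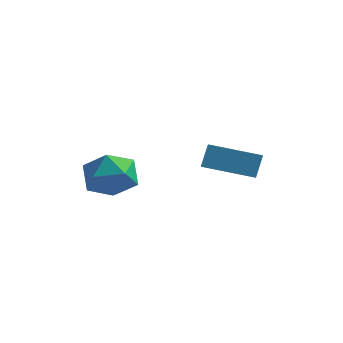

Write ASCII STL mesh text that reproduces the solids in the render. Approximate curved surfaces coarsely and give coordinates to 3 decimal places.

solid 
facet normal -0.910 -0.358 0.208
outer loop
vertex -0.273 2.344 1.895
vertex -0.844 3.458 1.315
vertex -0.292 1.824 0.915
endloop
endfacet
facet normal 0.414 -0.808 0.420
outer loop
vertex 1.684 2.602 0.465
vertex -0.273 2.344 1.895
vertex -0.292 1.824 0.915
endloop
endfacet
facet normal -0.910 -0.358 0.207
outer loop
vertex -0.292 1.824 0.915
vertex -0.844 3.458 1.315
vertex -0.863 2.939 0.335
endloop
endfacet
facet normal -0.017 -0.468 -0.883
outer loop
vertex -0.863 2.939 0.335
vertex 1.684 2.602 0.465
vertex -0.292 1.824 0.915
endloop
endfacet
facet normal 0.017 0.468 0.883
outer loop
vertex -0.273 2.344 1.895
vertex 1.132 4.236 0.865
vertex -0.844 3.458 1.315
endloop
endfacet
facet normal 0.413 -0.808 0.420
outer loop
vertex 1.703 3.121 1.445
vertex -0.273 2.344 1.895
vertex 1.684 2.602 0.465
endloop
endfacet
facet normal 0.017 0.468 0.883
outer loop
vertex 1.703 3.121 1.445
vertex 1.132 4.236 0.865
vertex -0.273 2.344 1.895
endloop
endfacet
facet normal -0.414 0.808 -0.420
outer loop
vertex -0.844 3.458 1.315
vertex 1.132 4.236 0.865
vertex -0.863 2.939 0.335
endloop
endfacet
facet normal -0.017 -0.469 -0.883
outer loop
vertex 1.113 3.716 -0.115
vertex 1.684 2.602 0.465
vertex -0.863 2.939 0.335
endloop
endfacet
facet normal -0.413 0.808 -0.421
outer loop
vertex -0.863 2.939 0.335
vertex 1.132 4.236 0.865
vertex 1.113 3.716 -0.115
endloop
endfacet
facet normal 0.910 0.358 -0.208
outer loop
vertex 1.113 3.716 -0.115
vertex 1.703 3.121 1.445
vertex 1.684 2.602 0.465
endloop
endfacet
facet normal 0.910 0.358 -0.208
outer loop
vertex 1.132 4.236 0.865
vertex 1.703 3.121 1.445
vertex 1.113 3.716 -0.115
endloop
endfacet
facet normal -0.521 0.849 -0.085
outer loop
vertex -2.475 0.005 0.791
vertex -3.48 -0.628 0.63
vertex -3.143 -0.31 1.735
endloop
endfacet
facet normal 0.042 0.939 0.343
outer loop
vertex -2.475 0.005 0.791
vertex -3.143 -0.31 1.735
vertex -1.948 -0.385 1.795
endloop
endfacet
facet normal 0.629 0.777 -0.029
outer loop
vertex -2.475 0.005 0.791
vertex -1.948 -0.385 1.795
vertex -1.546 -0.75 0.726
endloop
endfacet
facet normal 0.429 0.587 -0.687
outer loop
vertex -2.475 0.005 0.791
vertex -1.546 -0.75 0.726
vertex -2.493 -0.901 0.006
endloop
endfacet
facet normal -0.282 0.631 -0.722
outer loop
vertex -2.475 0.005 0.791
vertex -2.493 -0.901 0.006
vertex -3.48 -0.628 0.63
endloop
endfacet
facet normal -0.014 0.474 0.881
outer loop
vertex -1.948 -0.385 1.795
vertex -3.143 -0.31 1.735
vertex -2.627 -1.259 2.254
endloop
endfacet
facet normal -0.926 0.328 0.188
outer loop
vertex -3.143 -0.31 1.735
vertex -3.48 -0.628 0.63
vertex -3.574 -1.41 1.534
endloop
endfacet
facet normal -0.539 -0.024 -0.842
outer loop
vertex -3.48 -0.628 0.63
vertex -2.493 -0.901 0.006
vertex -3.172 -1.775 0.465
endloop
endfacet
facet normal 0.612 -0.096 -0.785
outer loop
vertex -2.493 -0.901 0.006
vertex -1.546 -0.75 0.726
vertex -1.977 -1.85 0.525
endloop
endfacet
facet normal 0.936 0.211 0.280
outer loop
vertex -1.546 -0.75 0.726
vertex -1.948 -0.385 1.795
vertex -1.64 -1.532 1.63
endloop
endfacet
facet normal -0.429 -0.587 0.687
outer loop
vertex -2.645 -2.165 1.469
vertex -2.627 -1.259 2.254
vertex -3.574 -1.41 1.534
endloop
endfacet
facet normal -0.629 -0.777 0.029
outer loop
vertex -2.645 -2.165 1.469
vertex -3.574 -1.41 1.534
vertex -3.172 -1.775 0.465
endloop
endfacet
facet normal -0.042 -0.939 -0.343
outer loop
vertex -2.645 -2.165 1.469
vertex -3.172 -1.775 0.465
vertex -1.977 -1.85 0.525
endloop
endfacet
facet normal 0.521 -0.849 0.085
outer loop
vertex -2.645 -2.165 1.469
vertex -1.977 -1.85 0.525
vertex -1.64 -1.532 1.63
endloop
endfacet
facet normal 0.282 -0.631 0.722
outer loop
vertex -2.645 -2.165 1.469
vertex -1.64 -1.532 1.63
vertex -2.627 -1.259 2.254
endloop
endfacet
facet normal -0.612 0.096 0.785
outer loop
vertex -3.574 -1.41 1.534
vertex -2.627 -1.259 2.254
vertex -3.143 -0.31 1.735
endloop
endfacet
facet normal -0.936 -0.211 -0.280
outer loop
vertex -3.172 -1.775 0.465
vertex -3.574 -1.41 1.534
vertex -3.48 -0.628 0.63
endloop
endfacet
facet normal 0.014 -0.474 -0.881
outer loop
vertex -1.977 -1.85 0.525
vertex -3.172 -1.775 0.465
vertex -2.493 -0.901 0.006
endloop
endfacet
facet normal 0.926 -0.328 -0.188
outer loop
vertex -1.64 -1.532 1.63
vertex -1.977 -1.85 0.525
vertex -1.546 -0.75 0.726
endloop
endfacet
facet normal 0.539 0.024 0.842
outer loop
vertex -2.627 -1.259 2.254
vertex -1.64 -1.532 1.63
vertex -1.948 -0.385 1.795
endloop
endfacet

endsolid


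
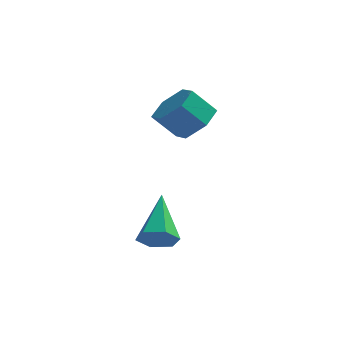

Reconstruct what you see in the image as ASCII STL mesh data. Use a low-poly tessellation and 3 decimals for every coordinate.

solid 
facet normal 0.665 0.103 -0.740
outer loop
vertex 4.239 -0.846 -0.309
vertex 3.809 -0.108 -0.593
vertex 4.471 -0.038 0.012
endloop
endfacet
facet normal 0.701 -0.428 0.571
outer loop
vertex 4.239 -0.846 -0.309
vertex 4.471 -0.038 0.012
vertex 3.441 -0.97 0.577
endloop
endfacet
facet normal 0.700 -0.428 0.571
outer loop
vertex 3.441 -0.97 0.577
vertex 4.471 -0.038 0.012
vertex 3.672 -0.162 0.899
endloop
endfacet
facet normal -0.666 -0.104 0.739
outer loop
vertex 3.441 -0.97 0.577
vertex 3.672 -0.162 0.899
vertex 3.011 -0.232 0.293
endloop
endfacet
facet normal 0.665 0.104 -0.740
outer loop
vertex 4.471 -0.038 0.012
vertex 3.809 -0.108 -0.593
vertex 4.041 0.7 -0.271
endloop
endfacet
facet normal 0.574 0.563 0.595
outer loop
vertex 4.471 -0.038 0.012
vertex 4.041 0.7 -0.271
vertex 3.672 -0.162 0.899
endloop
endfacet
facet normal 0.573 0.563 0.596
outer loop
vertex 3.672 -0.162 0.899
vertex 4.041 0.7 -0.271
vertex 3.242 0.576 0.615
endloop
endfacet
facet normal -0.666 -0.104 0.739
outer loop
vertex 3.672 -0.162 0.899
vertex 3.242 0.576 0.615
vertex 3.011 -0.232 0.293
endloop
endfacet
facet normal 0.666 0.103 -0.739
outer loop
vertex 4.041 0.7 -0.271
vertex 3.809 -0.108 -0.593
vertex 3.379 0.63 -0.877
endloop
endfacet
facet normal -0.127 0.992 0.024
outer loop
vertex 4.041 0.7 -0.271
vertex 3.379 0.63 -0.877
vertex 3.242 0.576 0.615
endloop
endfacet
facet normal -0.127 0.992 0.024
outer loop
vertex 3.242 0.576 0.615
vertex 3.379 0.63 -0.877
vertex 2.581 0.506 0.009
endloop
endfacet
facet normal -0.666 -0.104 0.739
outer loop
vertex 3.242 0.576 0.615
vertex 2.581 0.506 0.009
vertex 3.011 -0.232 0.293
endloop
endfacet
facet normal 0.666 0.104 -0.739
outer loop
vertex 3.379 0.63 -0.877
vertex 3.809 -0.108 -0.593
vertex 3.148 -0.178 -1.199
endloop
endfacet
facet normal -0.701 0.428 -0.571
outer loop
vertex 3.379 0.63 -0.877
vertex 3.148 -0.178 -1.199
vertex 2.581 0.506 0.009
endloop
endfacet
facet normal -0.700 0.428 -0.571
outer loop
vertex 2.581 0.506 0.009
vertex 3.148 -0.178 -1.199
vertex 2.349 -0.302 -0.312
endloop
endfacet
facet normal -0.665 -0.103 0.740
outer loop
vertex 2.581 0.506 0.009
vertex 2.349 -0.302 -0.312
vertex 3.011 -0.232 0.293
endloop
endfacet
facet normal 0.666 0.104 -0.739
outer loop
vertex 3.148 -0.178 -1.199
vertex 3.809 -0.108 -0.593
vertex 3.578 -0.916 -0.915
endloop
endfacet
facet normal -0.573 -0.563 -0.595
outer loop
vertex 3.148 -0.178 -1.199
vertex 3.578 -0.916 -0.915
vertex 2.349 -0.302 -0.312
endloop
endfacet
facet normal -0.573 -0.562 -0.596
outer loop
vertex 2.349 -0.302 -0.312
vertex 3.578 -0.916 -0.915
vertex 2.779 -1.04 -0.029
endloop
endfacet
facet normal -0.665 -0.104 0.740
outer loop
vertex 2.349 -0.302 -0.312
vertex 2.779 -1.04 -0.029
vertex 3.011 -0.232 0.293
endloop
endfacet
facet normal 0.666 0.104 -0.739
outer loop
vertex 3.578 -0.916 -0.915
vertex 3.809 -0.108 -0.593
vertex 4.239 -0.846 -0.309
endloop
endfacet
facet normal 0.127 -0.992 -0.024
outer loop
vertex 3.578 -0.916 -0.915
vertex 4.239 -0.846 -0.309
vertex 2.779 -1.04 -0.029
endloop
endfacet
facet normal 0.127 -0.992 -0.024
outer loop
vertex 2.779 -1.04 -0.029
vertex 4.239 -0.846 -0.309
vertex 3.441 -0.97 0.577
endloop
endfacet
facet normal -0.666 -0.103 0.739
outer loop
vertex 2.779 -1.04 -0.029
vertex 3.441 -0.97 0.577
vertex 3.011 -0.232 0.293
endloop
endfacet
facet normal 0.077 -0.839 -0.539
outer loop
vertex 3.892 -4.042 -3.799
vertex 3.187 -4.053 -3.882
vertex 3.595 -3.713 -4.353
endloop
endfacet
facet normal 0.843 0.518 -0.144
outer loop
vertex 3.892 -4.042 -3.799
vertex 3.595 -3.713 -4.353
vertex 3.033 -2.367 -2.798
endloop
endfacet
facet normal 0.077 -0.839 -0.539
outer loop
vertex 3.595 -3.713 -4.353
vertex 3.187 -4.053 -3.882
vertex 2.89 -3.724 -4.436
endloop
endfacet
facet normal 0.063 0.766 -0.640
outer loop
vertex 3.595 -3.713 -4.353
vertex 2.89 -3.724 -4.436
vertex 3.033 -2.367 -2.798
endloop
endfacet
facet normal 0.077 -0.839 -0.539
outer loop
vertex 2.89 -3.724 -4.436
vertex 3.187 -4.053 -3.882
vertex 2.482 -4.064 -3.965
endloop
endfacet
facet normal -0.802 0.493 -0.338
outer loop
vertex 2.89 -3.724 -4.436
vertex 2.482 -4.064 -3.965
vertex 3.033 -2.367 -2.798
endloop
endfacet
facet normal 0.076 -0.839 -0.539
outer loop
vertex 2.482 -4.064 -3.965
vertex 3.187 -4.053 -3.882
vertex 2.78 -4.393 -3.41
endloop
endfacet
facet normal -0.888 -0.028 0.460
outer loop
vertex 2.482 -4.064 -3.965
vertex 2.78 -4.393 -3.41
vertex 3.033 -2.367 -2.798
endloop
endfacet
facet normal 0.076 -0.839 -0.539
outer loop
vertex 2.78 -4.393 -3.41
vertex 3.187 -4.053 -3.882
vertex 3.485 -4.382 -3.327
endloop
endfacet
facet normal -0.108 -0.275 0.955
outer loop
vertex 2.78 -4.393 -3.41
vertex 3.485 -4.382 -3.327
vertex 3.033 -2.367 -2.798
endloop
endfacet
facet normal 0.076 -0.839 -0.539
outer loop
vertex 3.485 -4.382 -3.327
vertex 3.187 -4.053 -3.882
vertex 3.892 -4.042 -3.799
endloop
endfacet
facet normal 0.758 -0.001 0.652
outer loop
vertex 3.485 -4.382 -3.327
vertex 3.892 -4.042 -3.799
vertex 3.033 -2.367 -2.798
endloop
endfacet

endsolid


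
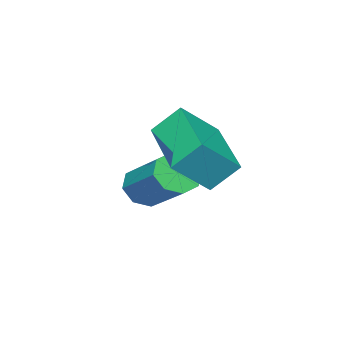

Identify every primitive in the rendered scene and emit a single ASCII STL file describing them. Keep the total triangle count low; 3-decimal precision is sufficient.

solid 
facet normal -0.311 -0.782 -0.540
outer loop
vertex 1.464 0.77 -1.919
vertex 0.957 1.004 -1.966
vertex 1.43 1.022 -2.264
endloop
endfacet
facet normal 0.947 -0.207 -0.245
outer loop
vertex 1.464 0.77 -1.919
vertex 1.43 1.022 -2.264
vertex 1.93 1.942 -1.108
endloop
endfacet
facet normal 0.947 -0.207 -0.245
outer loop
vertex 1.93 1.942 -1.108
vertex 1.43 1.022 -2.264
vertex 1.896 2.195 -1.453
endloop
endfacet
facet normal 0.311 0.781 0.542
outer loop
vertex 1.93 1.942 -1.108
vertex 1.896 2.195 -1.453
vertex 1.423 2.176 -1.154
endloop
endfacet
facet normal -0.312 -0.780 -0.542
outer loop
vertex 1.43 1.022 -2.264
vertex 0.957 1.004 -1.966
vertex 1.12 1.264 -2.434
endloop
endfacet
facet normal 0.616 0.268 -0.741
outer loop
vertex 1.43 1.022 -2.264
vertex 1.12 1.264 -2.434
vertex 1.896 2.195 -1.453
endloop
endfacet
facet normal 0.615 0.268 -0.741
outer loop
vertex 1.896 2.195 -1.453
vertex 1.12 1.264 -2.434
vertex 1.586 2.436 -1.623
endloop
endfacet
facet normal 0.311 0.781 0.541
outer loop
vertex 1.896 2.195 -1.453
vertex 1.586 2.436 -1.623
vertex 1.423 2.176 -1.154
endloop
endfacet
facet normal -0.310 -0.781 -0.542
outer loop
vertex 1.12 1.264 -2.434
vertex 0.957 1.004 -1.966
vertex 0.714 1.353 -2.33
endloop
endfacet
facet normal -0.077 0.588 -0.805
outer loop
vertex 1.12 1.264 -2.434
vertex 0.714 1.353 -2.33
vertex 1.586 2.436 -1.623
endloop
endfacet
facet normal -0.077 0.588 -0.805
outer loop
vertex 1.586 2.436 -1.623
vertex 0.714 1.353 -2.33
vertex 1.18 2.525 -1.519
endloop
endfacet
facet normal 0.310 0.782 0.541
outer loop
vertex 1.586 2.436 -1.623
vertex 1.18 2.525 -1.519
vertex 1.423 2.176 -1.154
endloop
endfacet
facet normal -0.311 -0.781 -0.541
outer loop
vertex 0.714 1.353 -2.33
vertex 0.957 1.004 -1.966
vertex 0.45 1.238 -2.012
endloop
endfacet
facet normal -0.724 0.563 -0.398
outer loop
vertex 0.714 1.353 -2.33
vertex 0.45 1.238 -2.012
vertex 1.18 2.525 -1.519
endloop
endfacet
facet normal -0.724 0.563 -0.398
outer loop
vertex 1.18 2.525 -1.519
vertex 0.45 1.238 -2.012
vertex 0.916 2.41 -1.201
endloop
endfacet
facet normal 0.311 0.782 0.541
outer loop
vertex 1.18 2.525 -1.519
vertex 0.916 2.41 -1.201
vertex 1.423 2.176 -1.154
endloop
endfacet
facet normal -0.311 -0.781 -0.542
outer loop
vertex 0.45 1.238 -2.012
vertex 0.957 1.004 -1.966
vertex 0.484 0.985 -1.667
endloop
endfacet
facet normal -0.947 0.207 0.245
outer loop
vertex 0.45 1.238 -2.012
vertex 0.484 0.985 -1.667
vertex 0.916 2.41 -1.201
endloop
endfacet
facet normal -0.947 0.207 0.245
outer loop
vertex 0.916 2.41 -1.201
vertex 0.484 0.985 -1.667
vertex 0.95 2.158 -0.856
endloop
endfacet
facet normal 0.311 0.782 0.540
outer loop
vertex 0.916 2.41 -1.201
vertex 0.95 2.158 -0.856
vertex 1.423 2.176 -1.154
endloop
endfacet
facet normal -0.311 -0.781 -0.541
outer loop
vertex 0.484 0.985 -1.667
vertex 0.957 1.004 -1.966
vertex 0.794 0.744 -1.497
endloop
endfacet
facet normal -0.615 -0.268 0.741
outer loop
vertex 0.484 0.985 -1.667
vertex 0.794 0.744 -1.497
vertex 0.95 2.158 -0.856
endloop
endfacet
facet normal -0.616 -0.268 0.741
outer loop
vertex 0.95 2.158 -0.856
vertex 0.794 0.744 -1.497
vertex 1.26 1.916 -0.686
endloop
endfacet
facet normal 0.312 0.780 0.542
outer loop
vertex 0.95 2.158 -0.856
vertex 1.26 1.916 -0.686
vertex 1.423 2.176 -1.154
endloop
endfacet
facet normal -0.310 -0.782 -0.541
outer loop
vertex 0.794 0.744 -1.497
vertex 0.957 1.004 -1.966
vertex 1.2 0.655 -1.601
endloop
endfacet
facet normal 0.077 -0.588 0.805
outer loop
vertex 0.794 0.744 -1.497
vertex 1.2 0.655 -1.601
vertex 1.26 1.916 -0.686
endloop
endfacet
facet normal 0.077 -0.588 0.805
outer loop
vertex 1.26 1.916 -0.686
vertex 1.2 0.655 -1.601
vertex 1.666 1.827 -0.79
endloop
endfacet
facet normal 0.310 0.781 0.542
outer loop
vertex 1.26 1.916 -0.686
vertex 1.666 1.827 -0.79
vertex 1.423 2.176 -1.154
endloop
endfacet
facet normal -0.311 -0.782 -0.541
outer loop
vertex 1.2 0.655 -1.601
vertex 0.957 1.004 -1.966
vertex 1.464 0.77 -1.919
endloop
endfacet
facet normal 0.724 -0.563 0.398
outer loop
vertex 1.2 0.655 -1.601
vertex 1.464 0.77 -1.919
vertex 1.666 1.827 -0.79
endloop
endfacet
facet normal 0.724 -0.563 0.398
outer loop
vertex 1.666 1.827 -0.79
vertex 1.464 0.77 -1.919
vertex 1.93 1.942 -1.108
endloop
endfacet
facet normal 0.311 0.781 0.541
outer loop
vertex 1.666 1.827 -0.79
vertex 1.93 1.942 -1.108
vertex 1.423 2.176 -1.154
endloop
endfacet
facet normal -0.668 0.352 -0.655
outer loop
vertex 0.717 2.679 -0.044
vertex 1.82 4.016 -0.45
vertex 1.071 2.199 -0.663
endloop
endfacet
facet normal -0.619 -0.751 0.228
outer loop
vertex 1.82 1.804 0.07
vertex 0.717 2.679 -0.044
vertex 1.071 2.199 -0.663
endloop
endfacet
facet normal -0.669 0.352 -0.655
outer loop
vertex 1.071 2.199 -0.663
vertex 1.82 4.016 -0.45
vertex 2.174 3.536 -1.07
endloop
endfacet
facet normal 0.411 -0.558 -0.721
outer loop
vertex 2.174 3.536 -1.07
vertex 1.82 1.804 0.07
vertex 1.071 2.199 -0.663
endloop
endfacet
facet normal -0.411 0.558 0.721
outer loop
vertex 0.717 2.679 -0.044
vertex 2.569 3.621 0.283
vertex 1.82 4.016 -0.45
endloop
endfacet
facet normal -0.619 -0.751 0.228
outer loop
vertex 1.466 2.284 0.69
vertex 0.717 2.679 -0.044
vertex 1.82 1.804 0.07
endloop
endfacet
facet normal -0.411 0.559 0.720
outer loop
vertex 1.466 2.284 0.69
vertex 2.569 3.621 0.283
vertex 0.717 2.679 -0.044
endloop
endfacet
facet normal 0.619 0.751 -0.228
outer loop
vertex 1.82 4.016 -0.45
vertex 2.569 3.621 0.283
vertex 2.174 3.536 -1.07
endloop
endfacet
facet normal 0.412 -0.558 -0.720
outer loop
vertex 2.923 3.141 -0.336
vertex 1.82 1.804 0.07
vertex 2.174 3.536 -1.07
endloop
endfacet
facet normal 0.620 0.751 -0.228
outer loop
vertex 2.174 3.536 -1.07
vertex 2.569 3.621 0.283
vertex 2.923 3.141 -0.336
endloop
endfacet
facet normal 0.669 -0.353 0.655
outer loop
vertex 2.923 3.141 -0.336
vertex 1.466 2.284 0.69
vertex 1.82 1.804 0.07
endloop
endfacet
facet normal 0.668 -0.352 0.655
outer loop
vertex 2.569 3.621 0.283
vertex 1.466 2.284 0.69
vertex 2.923 3.141 -0.336
endloop
endfacet

endsolid


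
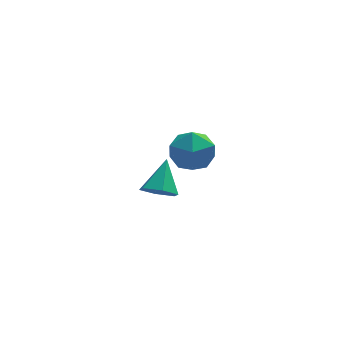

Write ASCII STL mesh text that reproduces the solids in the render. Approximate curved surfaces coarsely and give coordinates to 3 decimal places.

solid 
facet normal 0.089 0.691 0.717
outer loop
vertex -1.298 -0.569 3.466
vertex -0.83 -1.351 4.162
vertex -0.162 -0.723 3.474
endloop
endfacet
facet normal 0.134 0.989 0.069
outer loop
vertex -1.298 -0.569 3.466
vertex -0.162 -0.723 3.474
vertex -0.714 -0.579 2.48
endloop
endfacet
facet normal -0.467 0.837 -0.285
outer loop
vertex -1.298 -0.569 3.466
vertex -0.714 -0.579 2.48
vertex -1.723 -1.117 2.554
endloop
endfacet
facet normal -0.883 0.446 0.144
outer loop
vertex -1.298 -0.569 3.466
vertex -1.723 -1.117 2.554
vertex -1.795 -1.594 3.593
endloop
endfacet
facet normal -0.540 0.356 0.763
outer loop
vertex -1.298 -0.569 3.466
vertex -1.795 -1.594 3.593
vertex -0.83 -1.351 4.162
endloop
endfacet
facet normal 0.677 0.682 -0.277
outer loop
vertex -0.714 -0.579 2.48
vertex -0.162 -0.723 3.474
vertex 0.115 -1.366 2.567
endloop
endfacet
facet normal 0.604 0.201 0.771
outer loop
vertex -0.162 -0.723 3.474
vertex -0.83 -1.351 4.162
vertex 0.043 -1.843 3.606
endloop
endfacet
facet normal -0.412 -0.341 0.845
outer loop
vertex -0.83 -1.351 4.162
vertex -1.795 -1.594 3.593
vertex -0.966 -2.381 3.68
endloop
endfacet
facet normal -0.968 -0.196 -0.157
outer loop
vertex -1.795 -1.594 3.593
vertex -1.723 -1.117 2.554
vertex -1.518 -2.237 2.686
endloop
endfacet
facet normal -0.295 0.437 -0.850
outer loop
vertex -1.723 -1.117 2.554
vertex -0.714 -0.579 2.48
vertex -0.85 -1.609 1.998
endloop
endfacet
facet normal 0.883 -0.446 -0.144
outer loop
vertex -0.382 -2.391 2.694
vertex 0.115 -1.366 2.567
vertex 0.043 -1.843 3.606
endloop
endfacet
facet normal 0.467 -0.837 0.285
outer loop
vertex -0.382 -2.391 2.694
vertex 0.043 -1.843 3.606
vertex -0.966 -2.381 3.68
endloop
endfacet
facet normal -0.134 -0.989 -0.069
outer loop
vertex -0.382 -2.391 2.694
vertex -0.966 -2.381 3.68
vertex -1.518 -2.237 2.686
endloop
endfacet
facet normal -0.089 -0.691 -0.717
outer loop
vertex -0.382 -2.391 2.694
vertex -1.518 -2.237 2.686
vertex -0.85 -1.609 1.998
endloop
endfacet
facet normal 0.540 -0.356 -0.763
outer loop
vertex -0.382 -2.391 2.694
vertex -0.85 -1.609 1.998
vertex 0.115 -1.366 2.567
endloop
endfacet
facet normal 0.968 0.196 0.157
outer loop
vertex 0.043 -1.843 3.606
vertex 0.115 -1.366 2.567
vertex -0.162 -0.723 3.474
endloop
endfacet
facet normal 0.295 -0.437 0.850
outer loop
vertex -0.966 -2.381 3.68
vertex 0.043 -1.843 3.606
vertex -0.83 -1.351 4.162
endloop
endfacet
facet normal -0.677 -0.682 0.277
outer loop
vertex -1.518 -2.237 2.686
vertex -0.966 -2.381 3.68
vertex -1.795 -1.594 3.593
endloop
endfacet
facet normal -0.604 -0.201 -0.771
outer loop
vertex -0.85 -1.609 1.998
vertex -1.518 -2.237 2.686
vertex -1.723 -1.117 2.554
endloop
endfacet
facet normal 0.412 0.341 -0.845
outer loop
vertex 0.115 -1.366 2.567
vertex -0.85 -1.609 1.998
vertex -0.714 -0.579 2.48
endloop
endfacet
facet normal -0.289 -0.672 -0.682
outer loop
vertex -0.956 1.756 -2.244
vertex -1.764 2.205 -2.344
vertex -1.037 2.433 -2.876
endloop
endfacet
facet normal 0.989 0.145 0.029
outer loop
vertex -0.956 1.756 -2.244
vertex -1.037 2.433 -2.876
vertex -1.236 3.435 -1.096
endloop
endfacet
facet normal -0.288 -0.672 -0.682
outer loop
vertex -1.037 2.433 -2.876
vertex -1.764 2.205 -2.344
vertex -1.845 2.882 -2.977
endloop
endfacet
facet normal 0.484 0.784 -0.387
outer loop
vertex -1.037 2.433 -2.876
vertex -1.845 2.882 -2.977
vertex -1.236 3.435 -1.096
endloop
endfacet
facet normal -0.289 -0.672 -0.682
outer loop
vertex -1.845 2.882 -2.977
vertex -1.764 2.205 -2.344
vertex -2.572 2.654 -2.444
endloop
endfacet
facet normal -0.389 0.910 -0.142
outer loop
vertex -1.845 2.882 -2.977
vertex -2.572 2.654 -2.444
vertex -1.236 3.435 -1.096
endloop
endfacet
facet normal -0.289 -0.672 -0.682
outer loop
vertex -2.572 2.654 -2.444
vertex -1.764 2.205 -2.344
vertex -2.492 1.977 -1.811
endloop
endfacet
facet normal -0.757 0.397 0.520
outer loop
vertex -2.572 2.654 -2.444
vertex -2.492 1.977 -1.811
vertex -1.236 3.435 -1.096
endloop
endfacet
facet normal -0.289 -0.672 -0.682
outer loop
vertex -2.492 1.977 -1.811
vertex -1.764 2.205 -2.344
vertex -1.683 1.528 -1.711
endloop
endfacet
facet normal -0.251 -0.243 0.937
outer loop
vertex -2.492 1.977 -1.811
vertex -1.683 1.528 -1.711
vertex -1.236 3.435 -1.096
endloop
endfacet
facet normal -0.289 -0.672 -0.682
outer loop
vertex -1.683 1.528 -1.711
vertex -1.764 2.205 -2.344
vertex -0.956 1.756 -2.244
endloop
endfacet
facet normal 0.622 -0.369 0.691
outer loop
vertex -1.683 1.528 -1.711
vertex -0.956 1.756 -2.244
vertex -1.236 3.435 -1.096
endloop
endfacet

endsolid
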